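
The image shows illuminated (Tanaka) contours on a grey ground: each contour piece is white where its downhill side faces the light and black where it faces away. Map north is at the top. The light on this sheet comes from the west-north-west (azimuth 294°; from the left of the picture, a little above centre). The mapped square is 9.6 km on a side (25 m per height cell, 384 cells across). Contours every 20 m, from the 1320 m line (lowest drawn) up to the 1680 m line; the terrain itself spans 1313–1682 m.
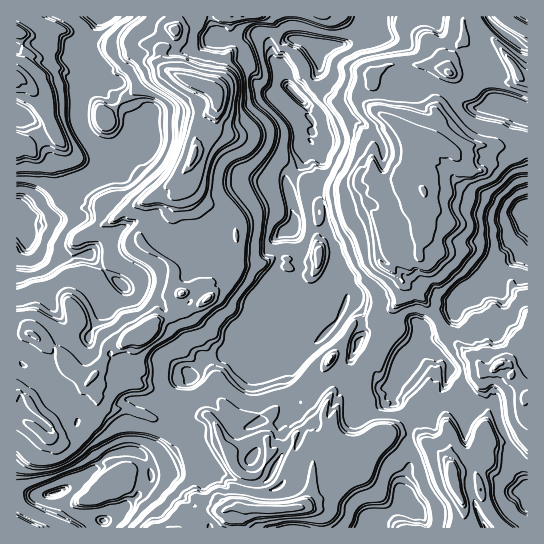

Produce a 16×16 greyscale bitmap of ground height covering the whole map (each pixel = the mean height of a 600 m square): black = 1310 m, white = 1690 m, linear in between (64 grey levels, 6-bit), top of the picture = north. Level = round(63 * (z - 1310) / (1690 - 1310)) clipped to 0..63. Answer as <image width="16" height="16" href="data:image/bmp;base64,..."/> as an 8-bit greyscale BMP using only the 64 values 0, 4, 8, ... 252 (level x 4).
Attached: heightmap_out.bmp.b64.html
<image width="16" height="16" href="data:image/bmp;base64,Qk02BQAAAAAAADYEAAAoAAAAEAAAABAAAAABAAgAAAAAAAABAAATCwAAEwsAAAABAAAAAAAAAAAAAAEBAQACAgIAAwMDAAQEBAAFBQUABgYGAAcHBwAICAgACQkJAAoKCgALCwsADAwMAA0NDQAODg4ADw8PABAQEAAREREAEhISABMTEwAUFBQAFRUVABYWFgAXFxcAGBgYABkZGQAaGhoAGxsbABwcHAAdHR0AHh4eAB8fHwAgICAAISEhACIiIgAjIyMAJCQkACUlJQAmJiYAJycnACgoKAApKSkAKioqACsrKwAsLCwALS0tAC4uLgAvLy8AMDAwADExMQAyMjIAMzMzADQ0NAA1NTUANjY2ADc3NwA4ODgAOTk5ADo6OgA7OzsAPDw8AD09PQA+Pj4APz8/AEBAQABBQUEAQkJCAENDQwBEREQARUVFAEZGRgBHR0cASEhIAElJSQBKSkoAS0tLAExMTABNTU0ATk5OAE9PTwBQUFAAUVFRAFJSUgBTU1MAVFRUAFVVVQBWVlYAV1dXAFhYWABZWVkAWlpaAFtbWwBcXFwAXV1dAF5eXgBfX18AYGBgAGFhYQBiYmIAY2NjAGRkZABlZWUAZmZmAGdnZwBoaGgAaWlpAGpqagBra2sAbGxsAG1tbQBubm4Ab29vAHBwcABxcXEAcnJyAHNzcwB0dHQAdXV1AHZ2dgB3d3cAeHh4AHl5eQB6enoAe3t7AHx8fAB9fX0Afn5+AH9/fwCAgIAAgYGBAIKCggCDg4MAhISEAIWFhQCGhoYAh4eHAIiIiACJiYkAioqKAIuLiwCMjIwAjY2NAI6OjgCPj48AkJCQAJGRkQCSkpIAk5OTAJSUlACVlZUAlpaWAJeXlwCYmJgAmZmZAJqamgCbm5sAnJycAJ2dnQCenp4An5+fAKCgoAChoaEAoqKiAKOjowCkpKQApaWlAKampgCnp6cAqKioAKmpqQCqqqoAq6urAKysrACtra0Arq6uAK+vrwCwsLAAsbGxALKysgCzs7MAtLS0ALW1tQC2trYAt7e3ALi4uAC5ubkAurq6ALu7uwC8vLwAvb29AL6+vgC/v78AwMDAAMHBwQDCwsIAw8PDAMTExADFxcUAxsbGAMfHxwDIyMgAycnJAMrKygDLy8sAzMzMAM3NzQDOzs4Az8/PANDQ0ADR0dEA0tLSANPT0wDU1NQA1dXVANbW1gDX19cA2NjYANnZ2QDa2toA29vbANzc3ADd3d0A3t7eAN/f3wDg4OAA4eHhAOLi4gDj4+MA5OTkAOXl5QDm5uYA5+fnAOjo6ADp6ekA6urqAOvr6wDs7OwA7e3tAO7u7gDv7+8A8PDwAPHx8QDy8vIA8/PzAPT09AD19fUA9vb2APf39wD4+PgA+fn5APr6+gD7+/sA/Pz8AP39/QD+/v4A////AFA4NECAoLy8sKR0XGCUnHxYOERMTHyQmKCkoHhwsKBwpKBoSFx8kJCUpKSYiKSgiLCkoIB8gISAgJCAfHyEhJiopKicfGh0YGyAfGBkcJSopKSksIxsWFRUaHBwVGyUpKCcjKSwmHBUVFBgfGhsdIRwgHx0nKygYFRUWJCkdFRgKFhsjKSkpHhUYHi8zLBsPAxIdJSoqKR8OFiYxNDAfBwwVGB8wMiYaERcrMzUwJBAhHhYVHzUqHxEOJC80My4mJCAYFhkxMyQQCx8vMzAoJSgcFxkiNjgZCRIkKyoqJCQmGRYhMDIrGQ8PHSYoKykrIRkTIisoIRoTFBUXIScoJQ="/>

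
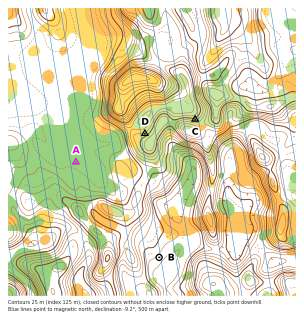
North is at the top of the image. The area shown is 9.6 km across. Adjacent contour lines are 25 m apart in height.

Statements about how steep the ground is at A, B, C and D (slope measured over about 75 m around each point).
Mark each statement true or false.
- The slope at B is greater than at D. false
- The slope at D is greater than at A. true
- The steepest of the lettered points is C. true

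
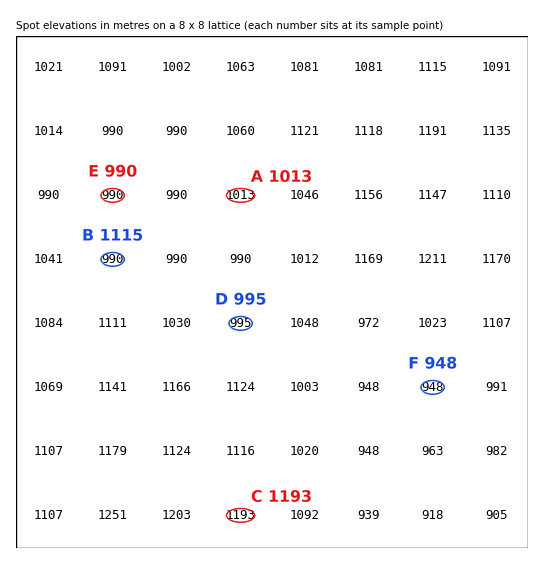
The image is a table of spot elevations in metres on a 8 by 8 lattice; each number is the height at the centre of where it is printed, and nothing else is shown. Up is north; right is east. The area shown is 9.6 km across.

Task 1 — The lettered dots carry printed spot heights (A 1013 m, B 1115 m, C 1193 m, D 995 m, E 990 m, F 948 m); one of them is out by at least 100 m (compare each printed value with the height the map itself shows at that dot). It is B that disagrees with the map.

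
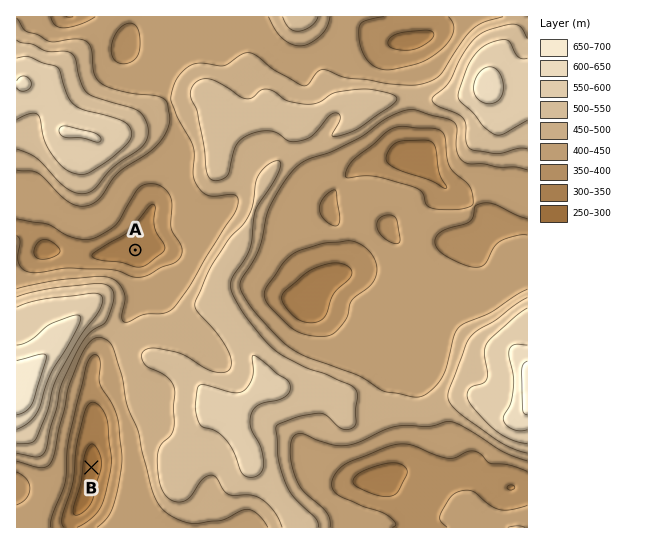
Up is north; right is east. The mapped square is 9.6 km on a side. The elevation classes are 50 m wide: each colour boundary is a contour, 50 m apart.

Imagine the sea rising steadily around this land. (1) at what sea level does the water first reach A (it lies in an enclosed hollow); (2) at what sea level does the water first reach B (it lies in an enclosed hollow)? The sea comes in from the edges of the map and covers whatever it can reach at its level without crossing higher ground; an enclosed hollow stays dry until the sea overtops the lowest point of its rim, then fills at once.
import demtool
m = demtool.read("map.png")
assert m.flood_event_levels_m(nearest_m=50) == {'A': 400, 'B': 350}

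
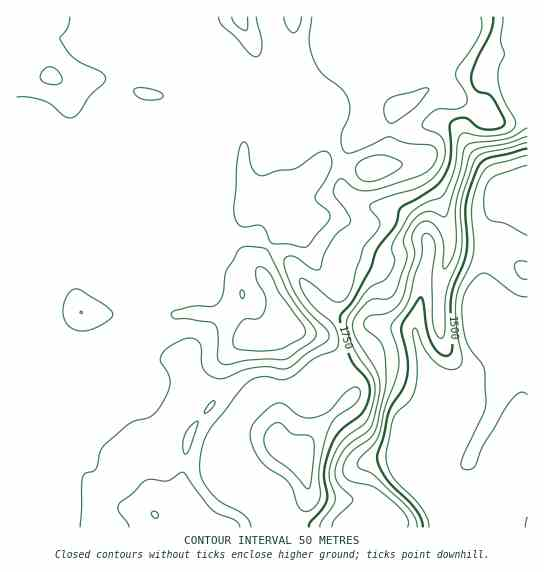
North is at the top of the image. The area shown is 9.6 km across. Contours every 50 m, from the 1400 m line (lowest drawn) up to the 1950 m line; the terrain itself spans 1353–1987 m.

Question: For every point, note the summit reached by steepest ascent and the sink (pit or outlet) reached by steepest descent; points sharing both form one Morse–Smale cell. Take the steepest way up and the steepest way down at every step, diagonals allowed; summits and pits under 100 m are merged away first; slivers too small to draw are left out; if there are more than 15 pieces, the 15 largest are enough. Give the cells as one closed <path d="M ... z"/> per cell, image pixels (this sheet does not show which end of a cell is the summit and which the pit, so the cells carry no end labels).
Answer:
<path d="M527 16l-153 0-2 18 8 11 5 2 0 3-9 13-11 27 0 37-6 8-8 0-49-19-41 0-14-5-8 0-17 6-147 146-12 5-10 9-6 14-3 19 1 13 4 10 16 16 31 13-80 1 1 165 376 0-14-8-14-4-10 1-16 10-45-3-13-19-37-38-11-25 0-19 4-8 24-22 5-2 36 1 25-11 11-10 35-22 18-9 18-5 7 0 4 16 11 24 0 7-4 23-19 22-1 15 17 29 6 6 14 5-9 13 5 22 0 10 88 0z"/><path d="M190 16l-174 1 1 346 79-1-31-13-14-14-6-12-1-13 3-19 6-14 10-9 12-5 98-100 22-50 0-22-4-8z"/><path d="M415 335l-17 2-25 12-35 22-11 10-25 11-36-1-11 6-20 22-2 23 11 25 37 38 13 19 45 3 16-10 10-1 14 4 15 8 46-1 0-10-5-22 9-13-14-5-6-6-17-29 1-15 19-22 4-23 0-7-7-13z"/><path d="M373 16l-182 0 0 67 4 8 0 22-22 50 45-43 21-9 8 0 14 5 41 0 49 19 8 0 6-8 0-37 11-27 9-13 0-3-5-2-8-11z"/>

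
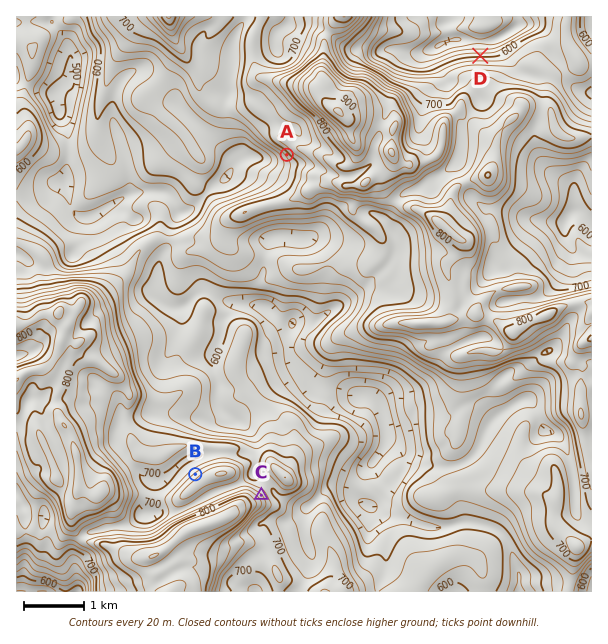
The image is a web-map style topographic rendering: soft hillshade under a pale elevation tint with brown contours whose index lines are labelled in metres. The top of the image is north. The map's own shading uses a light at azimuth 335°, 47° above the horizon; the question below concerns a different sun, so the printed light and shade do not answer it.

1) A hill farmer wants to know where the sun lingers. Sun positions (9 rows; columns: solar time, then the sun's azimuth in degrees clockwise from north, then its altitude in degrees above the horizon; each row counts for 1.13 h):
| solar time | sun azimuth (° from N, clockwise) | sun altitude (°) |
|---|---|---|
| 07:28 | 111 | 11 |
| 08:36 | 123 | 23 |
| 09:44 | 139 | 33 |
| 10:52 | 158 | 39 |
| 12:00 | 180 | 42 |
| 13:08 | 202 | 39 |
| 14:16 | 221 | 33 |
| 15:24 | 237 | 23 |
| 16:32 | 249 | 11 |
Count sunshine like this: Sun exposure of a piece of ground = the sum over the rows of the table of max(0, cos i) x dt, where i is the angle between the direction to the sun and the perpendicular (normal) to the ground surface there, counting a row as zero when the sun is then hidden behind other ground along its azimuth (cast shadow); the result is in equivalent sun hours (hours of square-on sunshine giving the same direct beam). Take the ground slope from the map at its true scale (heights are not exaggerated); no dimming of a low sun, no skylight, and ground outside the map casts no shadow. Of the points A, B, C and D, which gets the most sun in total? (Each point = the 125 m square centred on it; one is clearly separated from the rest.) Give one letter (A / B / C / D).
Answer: A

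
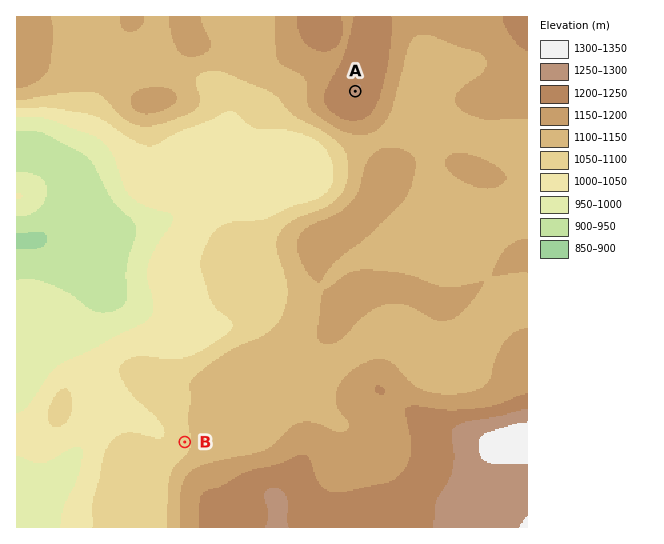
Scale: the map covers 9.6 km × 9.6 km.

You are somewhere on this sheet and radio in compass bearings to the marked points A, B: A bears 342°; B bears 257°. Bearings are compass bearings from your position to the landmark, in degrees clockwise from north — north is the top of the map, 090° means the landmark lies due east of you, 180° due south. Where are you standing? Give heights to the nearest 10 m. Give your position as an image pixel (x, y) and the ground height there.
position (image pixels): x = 449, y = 381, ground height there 1140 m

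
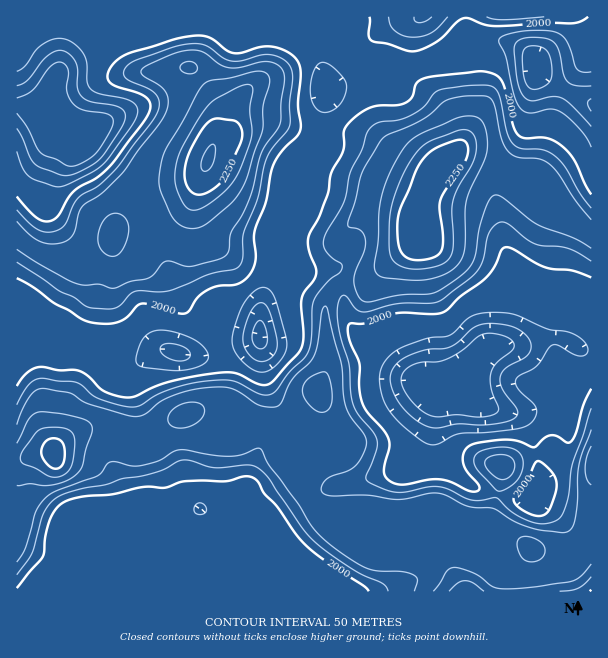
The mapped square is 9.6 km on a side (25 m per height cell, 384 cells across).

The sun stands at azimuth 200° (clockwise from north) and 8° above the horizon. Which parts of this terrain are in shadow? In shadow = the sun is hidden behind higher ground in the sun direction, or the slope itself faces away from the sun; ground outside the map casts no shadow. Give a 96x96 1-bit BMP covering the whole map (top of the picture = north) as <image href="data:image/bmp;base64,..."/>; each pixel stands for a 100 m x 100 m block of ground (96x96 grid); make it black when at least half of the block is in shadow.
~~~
<image width="96" height="96" href="data:image/bmp;base64,Qk2+BAAAAAAAAD4AAAAoAAAAYAAAAGAAAAABAAEAAAAAAIAEAAATCwAAEwsAAAIAAAAAAAAA////AAAAAAAAAAAAAAAAAAAAAAAAAAAAAAAAAAAAAAAAAAAAAAAAAAAAAAAAAAAAAAAAAAAAAAAAAAAAAAAAAAAAAAAAAAAAAAAAAAAAAAAAAAAAAAAAAAAAAAAAAAAAAAAAAAAAAAAAAAAAAAAAAAAAAeAAAAAAAAAAAAAAD/AAAAAAAAAAAAAAH/AAAAAAAAAAAAAAf/AAAAAAAAAAAAAA//AAAAAAAAAAAAA///AAAAAAAAAAB4D///AAAAAAAAAB/////+AAAAAAAAAD/////+AAAAAAAAAB////P+AAAAAAAAAAf//+D8AAAAAAAAAAP//4A4AAAAAAAAAAH//wAAAAAAAAAAAAD//wMAAAAAAAAAAAB//j+AAAAAAAAAAAA//v/AAAAAAAAAAAAP///AAHgAAAAAAAPH///HAPwAAAAAAAfj///HAP4AAAAAAA/v///iAP4HgAAAAB/////gAP//wAAAAB/////gAH//wAAMAD/////gAD///wA+AD/////gAH///+D+AD/////AAf//////AD////8AA///////AB///+AAA///////AB//j8AAA///////8D/+AYAAAf//////+D/4AAeAAf//////+HwAAAfAAP//////+HwAAAfAAH/5////mHwAAAOAAD/gP///gHwAAAAAAAfgAP//APwAAAAAAACAAA//APgAAAAAAAAAAAD+APgAAAAAAAAAAAB+APAAAAAAAAAAAAA+AHAAAAAAAAAAAAAcAGAAAAAAAAAAAAAAAAAAAAAAAAAAAAAAAAAAAAAAAAAAAAAAAAAAAAAAAAAAAAAAAAAAAAAAAAAAAAAAAAAAAAAAAAAAAAAAAAAAAAAAAAAAAAAAAAAAAAAAAAAAAAAAAAAAAAAAAAAAAAAAAAAAAAAAAAAAAAAAAAAAAAAAAfAAAAAAAAAAAAAAB/AAAAAAAAAAAAAAD/AAAAAAAAAAAAAAD/AAAAAAAAAAAAAAH/AAAAAAAAAAAAAAP/AAAAAAAAAAAAAAf/AAAAAAAAAAAAAA//PAAAAAAAAAAAAA//fgAAAAAAAAAAAB9//gAAAAAAAAAAAB9//wAAAAAAAAAAAD8//4AAAAAAAAAAAH9//8AAAAAAAAAAAP9//8AAAAAAAAAAP////8AAAAAAAAAAf////8AAAAAAAA8Af/////AAAAAAAB/4//////gAAAAAAB/4//////wAAAAAA//8//////wAYgAAB//8////w+YA8wAAD//8///7gMAAYwYAD//9///xAAAAAAYAD//9//9wAAAAAAIgD/////8AAAAAAAAAB/////8AAAAAOAAAAPv///8AAAAAPgAAAAf///wAAAAAP4AAAAf///AAAAAAf/4AAAP//+AAAAQA//4AAAH//8AAAD/D//8AAAB//8AAAD////8AAAA//4AAAD////8AAAA//wAAAB////8AAAAf/gAAAA////8AAAAP+AAAAA////8AAAADwAAAAAf///8AAAAAAAAAAAH///8AAAAAAAA="/>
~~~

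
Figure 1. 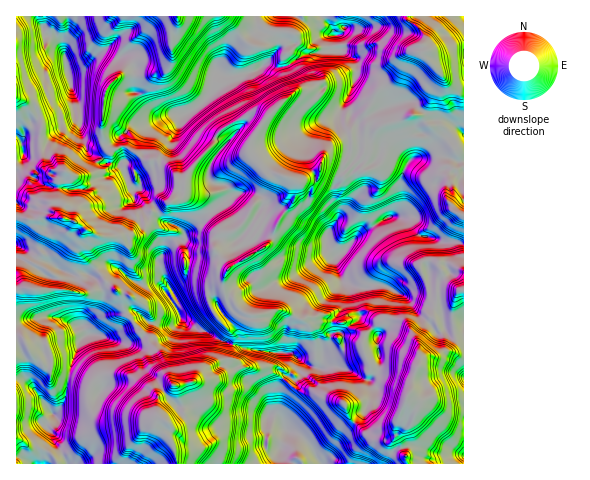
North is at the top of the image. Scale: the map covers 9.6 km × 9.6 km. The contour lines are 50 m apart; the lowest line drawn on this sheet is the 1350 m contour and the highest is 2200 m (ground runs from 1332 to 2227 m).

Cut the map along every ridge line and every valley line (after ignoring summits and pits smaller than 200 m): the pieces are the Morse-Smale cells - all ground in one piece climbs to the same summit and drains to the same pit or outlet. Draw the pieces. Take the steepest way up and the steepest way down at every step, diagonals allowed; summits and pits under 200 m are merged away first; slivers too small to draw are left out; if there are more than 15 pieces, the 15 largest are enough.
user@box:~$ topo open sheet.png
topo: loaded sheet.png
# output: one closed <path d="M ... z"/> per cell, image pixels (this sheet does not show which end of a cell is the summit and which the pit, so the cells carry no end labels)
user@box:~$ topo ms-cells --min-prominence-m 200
<path d="M399 217l-13 1-26 16-26 24 8 21 8 7 4 9 2 10 4 10-2 4-10 8 16 8-2 12 9 20-5 17-6 12-6 6-9 4 5 12 15 16 9 4 10 3 8-1 3-3 3-18 12-27 2-10 8-21 5-4 13-1 10-5 6-7 1-12-3-24 5-15 7-3 0-46-11-3-8 1-26-7-13-16z"/><path d="M73 91l-3 15-29 10-10 8-9 16 1 15-7 5 1 130 5-2 19 2 16-1 28 5 18-6 5-4-24-31 0-22 3-1 15 6 32-1 9-5 8-17 6-3-16-20-7 0-5-5-9-20-14-2-5-6-14-6-7-19-2-30z"/><path d="M341 50l-37 4-21 13-18-3-9 7-17 5-12 1-7-3-8 18-15 15-15 9-12 29-12 17 9 3 16 18 5-10 23-26 6-13 6-6 28-15 6 0 9 6-14 20-3 13 18 23 10-1 21 8 4-2 10-8 7-3 6-16 8-9 18-5 0-9 6-7-5-5-6-15 11-28 0-13z"/><path d="M441 74l-9 16-2 9-12 15-40 13-10-1-3 14 0 12-3 3 3 9-4 6-8 2 7 20-13 18-10 10-11 16 2 10 7 9 7-2 18-19 30-17 16 2 13 16 26 7 19 1 0-154-13-4z"/><path d="M132 322l-23 15-21-3-8 7-9 24-6 34-6 11-5 4-28-34-10-1 1 85 160-1-3-17-14-20 0-9-58 0-9-5-5-10 3-17 5-6 8-4 25 0 15 12 7 2 7 10 14-14-10-28-9-10-4-8-9-7z"/><path d="M237 345l-5 2-3 12-12 2-8 5-9 7-6 8-17 4 6 19 0 10-10 9-5 0-6-5-2 3 1 7 13 18 3 17 143 1-8-16-8-9-9-7-9-2-4-10-12-6 6-2 2-7-1-15 5-11 4-4 8 5 7-4 0-15-9-8-34-2z"/><path d="M257 113l-6 0-28 15-6 6-6 13-23 26-5 10-16-18-9-3-18 14 1 7-3 5 8 6 11 16 22-12 4-5 19 3 25-5 17 20 5 2-13 17-14 2-4 4 0 6-4 7 14 17-5 17-14 10 0 9 9 17 4 0 15-13-5-9 19-13 8-7 1-7-8-15 18-13 7-19 18-26 0-16-18-7-10 1-18-23 3-13 14-20z"/><path d="M327 168l-7 0-18 12-7 1 0 16-18 26-7 19-18 13 6 9 2 10-4 7-24 16 3 8 8 7 6 3 14 0 20-5 18 9 13-1 6 4 12 0 8-11 4-26-10-23 3-6-9-10-2-10 11-16 10-10 12-16 1-6-9-19-9 6z"/><path d="M264 16l-86 0-1 8-6 9 1 24-3 9-4 4-12 4-30 0-15 13-4 14-2 35 2 7 5 9 13-6-2-10 11-10 15-2 26-10 13 0 12-7 19-19 4-14-2-5 3-6 17-18 21-16-1-7z"/><path d="M350 328l-10 5 4 6 0 9-4 4-14 6-7 9-10-1-8-6 0 16-7 4-8-5-4 4-5 11 1 15-2 7-6 2 12 6 4 10 15 6 11 12 9 16 85 0 0-8-4-4-6-21-1 6-3 3-8 1-10-3-9-4-18-21-2-8 9-3 6-6 11-28-9-21 2-12z"/><path d="M176 16l-109 1 1 14-4 9 0 14 7 33 7 15 2 30 7 19 14 6 5 6 14 2 4-4 0-3-2-11-9 2-3 3-6-9-2-28 4-24 2-4 15-13 30 0 12-4 4-4 3-9-1-24 6-9z"/><path d="M463 290l-6 3-5 15 3 24-1 12-6 7-10 5-13 1-5 4-8 21-2 10-11 24-4 15 12 33 57-1z"/><path d="M227 191l-25 5-19-3-4 5-12 5-9 7-1 3 8 9 14 5 5 5-2 9 7 10 1 13-4 10-16 12 5 11-3 4 10 18 40 23 10 2 2-2-1-8-15-15-9-17 0-9 14-10 5-14-14-20 4-7 0-6 4-4 14-2 13-17-5-2z"/><path d="M157 211l-6 2-8 17-9 5-32 1-17-6-3 5 2 18 21 27 17 15 4 19 10-3 14 12 25 2 7-6-5-12-8-10 3-5-10-19-4-11 10-17 6-5 7 0 3-3 0-5-5-5-14-5z"/><path d="M463 16l-56 1 0 3 7 4 10 11 2 6-4 5 1 6-14 0-6 8-1 8-6 10-20 14-10 19 4 8 8 6-2 2 42-13 12-15 2-9 9-16 10 11 13 3z"/>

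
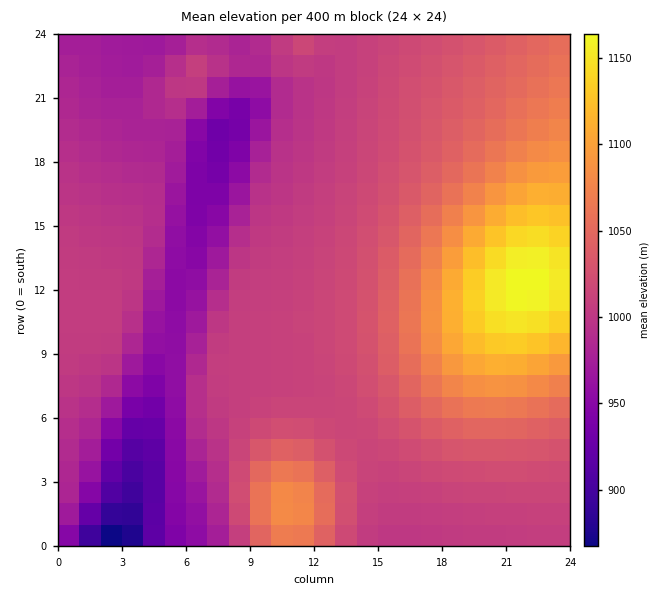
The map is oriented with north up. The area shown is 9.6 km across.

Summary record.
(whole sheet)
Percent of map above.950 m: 92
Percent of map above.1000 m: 67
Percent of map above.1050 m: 20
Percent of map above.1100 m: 8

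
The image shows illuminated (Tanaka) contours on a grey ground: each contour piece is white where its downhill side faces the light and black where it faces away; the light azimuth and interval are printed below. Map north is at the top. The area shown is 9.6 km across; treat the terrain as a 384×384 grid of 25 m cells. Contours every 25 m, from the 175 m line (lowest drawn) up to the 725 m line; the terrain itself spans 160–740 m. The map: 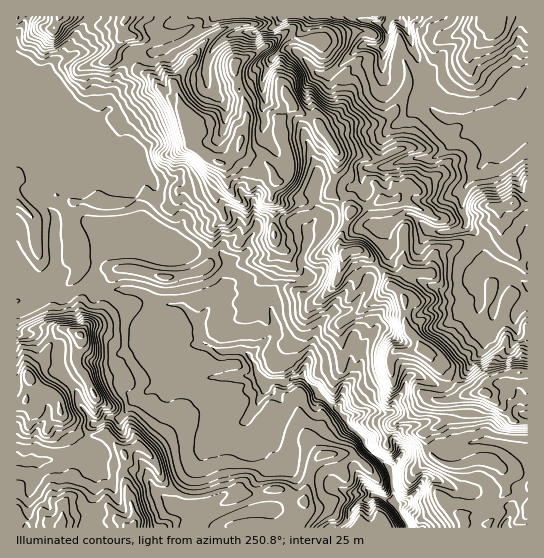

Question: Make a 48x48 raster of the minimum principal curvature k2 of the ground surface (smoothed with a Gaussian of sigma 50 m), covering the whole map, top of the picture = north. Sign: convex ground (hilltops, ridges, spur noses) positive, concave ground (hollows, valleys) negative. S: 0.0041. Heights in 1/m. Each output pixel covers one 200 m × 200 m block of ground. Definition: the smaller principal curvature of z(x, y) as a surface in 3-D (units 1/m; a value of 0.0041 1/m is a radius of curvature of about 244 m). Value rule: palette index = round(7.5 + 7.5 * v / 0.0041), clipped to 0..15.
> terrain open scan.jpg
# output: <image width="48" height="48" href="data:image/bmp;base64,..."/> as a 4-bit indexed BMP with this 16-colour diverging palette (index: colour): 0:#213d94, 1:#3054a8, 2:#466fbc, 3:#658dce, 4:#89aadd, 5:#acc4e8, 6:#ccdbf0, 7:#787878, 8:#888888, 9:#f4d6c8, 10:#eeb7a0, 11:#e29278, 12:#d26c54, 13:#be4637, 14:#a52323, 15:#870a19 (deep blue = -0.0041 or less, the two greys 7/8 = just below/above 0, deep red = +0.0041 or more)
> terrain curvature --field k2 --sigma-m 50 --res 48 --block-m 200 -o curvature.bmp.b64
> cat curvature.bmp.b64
<image width="48" height="48" href="data:image/bmp;base64,Qk32BAAAAAAAAHYAAAAoAAAAMAAAADAAAAABAAQAAAAAAIAEAAATCwAAEwsAABAAAAAAAAAAlD0hAKhUMAC8b0YAzo1lAN2qiQDoxKwA8NvMAHh4eACIiIgAyNb0AKC37gB4kuIAVGzSADdGvgAjI6UAGQqHAHWHh1d3eWV3d3d3d3iHUwSGmAhVZ3eEV3WFdnd2R2Zmd3Zmd3doeGB2kSZneHd3R2Vnh2aDh1Znd3eHZmeIZ4QCABZ4d3d2VnZnd2Z0h0Vnd3eIZ4dnZkUwUIBpVWd3dodnZmdmdThmZmeIVWVXZogYcJYBRnd3dnd3eHdnVkhWd3dmZmZnZnVpEJdXh3Z4d1ZmZnd2hHhXd3d3d3d3iHdwACWHd3iHd3Zmd3Znd4Znd3d3d3d2d4kBtQRmZmZmZ2V3Z2eFSGV3d3d3d3eHdlQEUnd2ZmZUM1dWdkJydlZ3h3d3eHd3d1B3eENXd3ZWh1hnlyYSVmd4h3d2eHd3hxM2M1dUVndXZHdmgzhnRnd4h3d4SHd1YCh0Y3iIdmV3Z2d4cmlkVnd3d3d3ZWeWByd1ZCiHZ3iGd0dmRGdFh3d3d3d4YyJgWESFaQdDRWhmVllVV4ZXh3d3d3ZmNoYlh4VViDNXdSiHiFZnaFRXd3d3eHeHOIhyd4ZVhlZ4hyR0dmd3V3dWd3d3d1MzWHd0d3ZViWiIdnNVN3VmV4ZHd3d3dGh3dXd2Z3VkVDd3Z2ZXRVZneIVnd3d4dYd4d1d3SHVlQ4czZ3dmVkV2dIZnd3d4ZoiIeFd3RYZmR3WGVnd2V2VVVlVnd3d2Z3d3h2eIc0R2NnZFZnd3dYdmVmZ3d2Znd3d3d2d3dUdWZoh3Z3d3hnd3dVZVVWZmZnd3d1ZmZ1ZUmHZEZneHhnZneGaHd3iHd2Z2ZnVERnVkZlV4ZneHVnd2d4WIh3ZWeIZ3eHhlRHZlVGZ4ZndlZ2eFeHZmZmd3ZmVUZnhGdJd3RnRnZ3d3hmh1eId3d3d3ZWWFZ3dkZ3eUVnRod3d4dmd1d3d3d3dmZ4VGN5Z1ZGNFdoZCJGV3d2d1d3d3d3ZmZnhWNVVmdVVWZIQ3dDiIdmhmd2Z3ZmeGZ2cmJEVWVmpmdiSHhEVnZoVXeHiHd3d3d4NnGoZnV1dXiHVEU2mHlWaIh2d3d3aHdmZkNWVFWWZWd3iHVUZmhId3d3d3d2ZWZWdmZ4hlRmZZWJh3dkZmdod3d3d3d1VURnd3d3d1RmYzNXhnh2ZmV3d3d3d3d0h1WId3eGd0VoZnYxI0d2d3Znd3d3d3dkVYh2Z3ZldjZ4d2aIeGVnd3d3d3d3d3dmVndlV4VXdTh2ZmR4d2d3d3eHd3d3d4d3ZoiHOHVYdFh3dnZGd3d3d3d3d3d3Z3d3Z4h4NnZIZWh2d3Z1d3d3d3d3d3dndmd2Z4dmN3U1d1dXZ2aHZ3d3d3d3d3Zndmd2d3ZVVnYohVZHdmZ3d3d3d3d3d3VnZ1VHd3ZVZ3UohTVWd3Z3d3d4d3d3d1aXZld3V2ZFd1YZmDI3d3V3dnd4d3d2ZlZ3eWV1ZWg1iWMGdBdid3OIZmaHd2Z2ZkRDRmVWVldSeXZAMWiGJ3GHN2V4d3V1ZnNnZXZmdlVzJmWmRniYYjB1SIZGeIZjeKY3d3Zmd3VHUhAUdWiYZpFxd4dneIZlVWhkZnhXd2ZjM0VRMyIiAAEzVWZniIdg=="/>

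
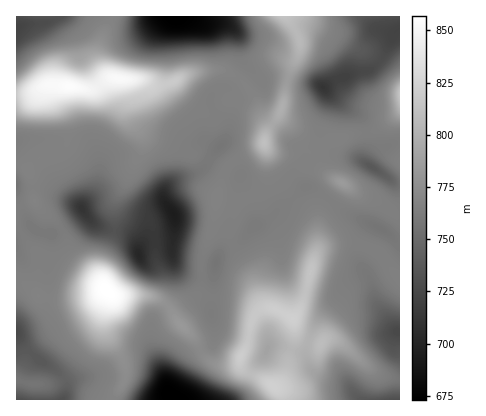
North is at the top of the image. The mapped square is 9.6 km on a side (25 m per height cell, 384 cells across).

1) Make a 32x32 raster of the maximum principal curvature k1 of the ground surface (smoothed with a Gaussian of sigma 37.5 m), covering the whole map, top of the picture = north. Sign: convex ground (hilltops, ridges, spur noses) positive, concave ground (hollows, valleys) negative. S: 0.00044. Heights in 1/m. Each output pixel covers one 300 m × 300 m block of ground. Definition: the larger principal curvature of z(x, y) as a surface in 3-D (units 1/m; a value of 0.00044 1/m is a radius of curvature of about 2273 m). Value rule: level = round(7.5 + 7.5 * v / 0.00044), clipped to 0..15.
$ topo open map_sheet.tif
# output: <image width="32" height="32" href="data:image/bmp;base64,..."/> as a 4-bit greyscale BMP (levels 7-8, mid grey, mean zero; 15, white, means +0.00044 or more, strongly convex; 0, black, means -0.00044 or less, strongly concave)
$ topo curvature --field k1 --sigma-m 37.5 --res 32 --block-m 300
<image width="32" height="32" href="data:image/bmp;base64,Qk12AgAAAAAAAHYAAAAoAAAAIAAAACAAAAABAAQAAAAAAAACAAATCwAAEwsAABAAAAAAAAAAAAAAABEREQAiIiIAMzMzAERERABVVVUAZmZmAHd3dwCIiIgAmZmZAKqqqgC7u7sAzMzMAN3d3QDu7u4A////AIq5e4jfd3d3hoq/qaiXiZfdy4mIr9hneM7e+5moh4q8h4iIh5zYSN/t/Jmpi3icu5h4mIeqy7/cqvpnqZ1p65eZqoiqt5vJmnjed5mdvqh4aaiIq5eIicmGn3ecm8qXZmqXiLuqd5yXd5+XvJqYmYebiJq722a6iHedvLyneJiIqYiryb//2YiIi6qb53iYiYiIm8v/7Ku5iIuYevh4iJmIeIvv11iXyoiah2n6eIiIiIiL/bdchtt4iJh4/Ih4iIiIiqq3e4jbiIiIeM2YiIiYiLyJuYqYvYiIiIirmImIh4rXaaiKh36Ih3h4moiHeYidhpuoioVumIiIiIiIiJiZnGSauYh3rJiIiIiIiJiJmYu5mKyma8qIiIiIeJ25ubiIqpmZ2nipiHiIiIrsq4eYiIiIiJvLqImIqoiIioaciIiIiHiYmZiIie6YiIqKuIiIiIeImIiIh4r6Z4iJqYd4iId3ioh3iIiI7YmImZmIuqqGd6mId4iIiZ64m7mYnN3LmKqaqYiIiIiL+MmImXnrm97rmIu6h3iIePnFiaus38z/y9/+/7h3iHf7ZZeYq3vcpr///q3+uYiHvqmHh4iZvJe8h3mqrMu6mp+ruJmIiZmIqYqHmrvNvZh/uKqph4iKqIq6ZmeHakymrqiLl4d4eIuJy1Z3d3ZumtmZmpd3"/>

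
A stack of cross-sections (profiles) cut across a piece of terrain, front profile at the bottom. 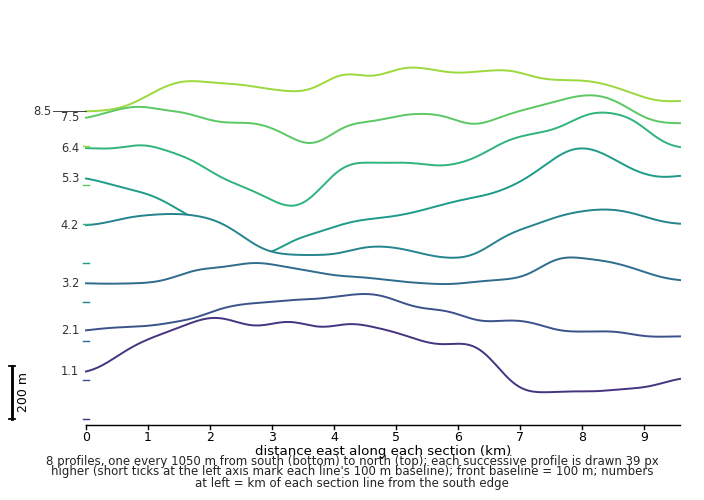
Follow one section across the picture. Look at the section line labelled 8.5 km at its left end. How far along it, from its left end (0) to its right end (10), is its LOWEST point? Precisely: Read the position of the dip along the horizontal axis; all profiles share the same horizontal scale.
0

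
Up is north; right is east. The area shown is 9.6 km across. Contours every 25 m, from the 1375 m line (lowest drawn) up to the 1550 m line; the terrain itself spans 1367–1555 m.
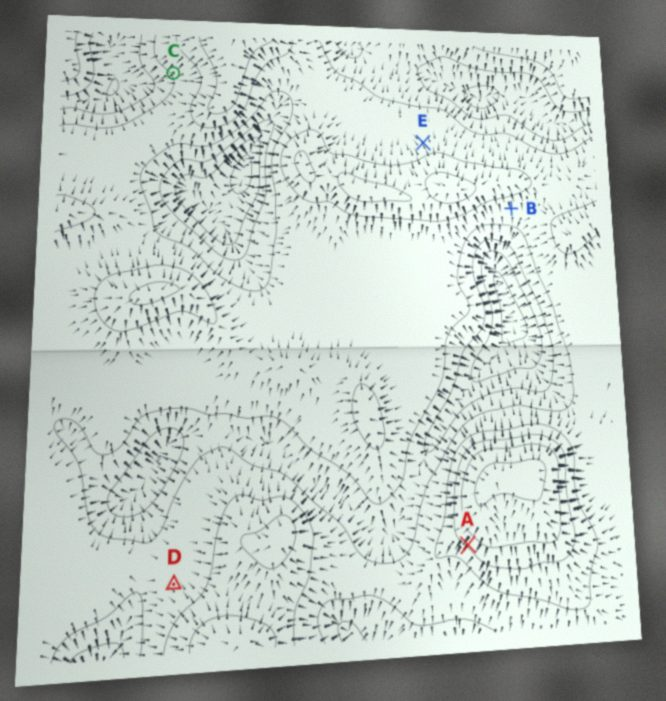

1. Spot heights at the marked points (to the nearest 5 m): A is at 1505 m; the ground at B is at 1460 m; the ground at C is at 1455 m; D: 1460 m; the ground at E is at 1465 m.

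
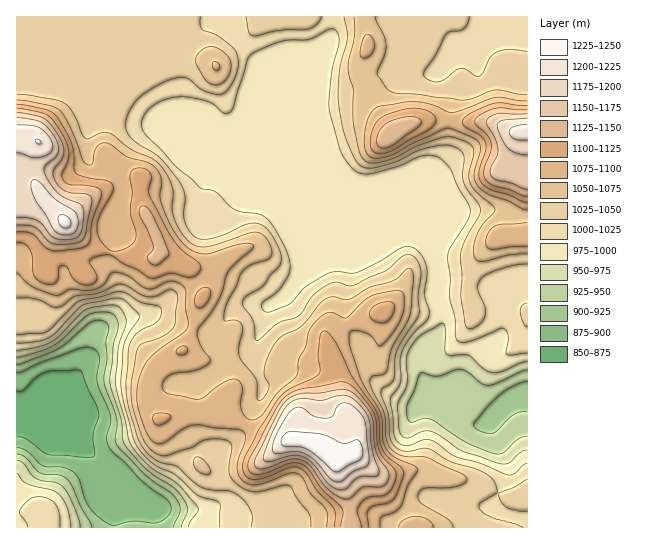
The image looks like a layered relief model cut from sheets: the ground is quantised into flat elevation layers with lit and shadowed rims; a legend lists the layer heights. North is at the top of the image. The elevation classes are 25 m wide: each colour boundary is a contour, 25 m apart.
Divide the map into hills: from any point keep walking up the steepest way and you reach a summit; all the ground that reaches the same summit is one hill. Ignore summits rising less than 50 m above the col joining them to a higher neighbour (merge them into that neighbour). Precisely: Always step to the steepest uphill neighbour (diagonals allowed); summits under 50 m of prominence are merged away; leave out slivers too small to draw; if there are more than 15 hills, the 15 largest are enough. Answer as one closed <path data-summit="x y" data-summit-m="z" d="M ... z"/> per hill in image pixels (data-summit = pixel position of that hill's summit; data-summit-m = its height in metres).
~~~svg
<path data-summit="322 449" data-summit-m="1244" d="M414 236l-12 0-13 5-18 0-56 23-12 9-11 16-10 10-12 6-24-1-9 4-23 25-8 0-21-8-20-4-12-6-11 0-28 6-16 8-6 6-4 23-12 20-10 6-35 35 1-14-16-3 0 27 33 2 36 16 20 23-1 9 11 24 0 25 412 0 1-245-11 1-13 9-3 42-6 8-17 9-9 9-8 17-1 13-8 12-19-4-9-17-5-23 5-10 15-15 4-17-7-22 1-24-2-16-12-14z"/><path data-summit="65 222" data-summit-m="1232" d="M17 52l-1 349 15 3 2 13 33-33 10-6 12-20 4-23 6-6 16-8 28-6 11 0 12 6 20 4 21 8 8 0 23-25 9-4 24 1 12-6 10-10 11-16 12-9 56-23 18 0 13-5 9-1-24-19-225-93-24-6-29-14 7-17 6-7 36-20-33 2-47 20-17 3-12-4-16-9z"/><path data-summit="527 131" data-summit-m="1209" d="M527 16l-193 0-2 18-12 25-1 28 35 1 12-8 19-8 16-1 9 4 16 0 11-3 4-4 11 19 1 11-5 27 0 24-3 6-14 18 6 18 0 55-2 5 2 20-1 24 5 15 2 13-4 11-15 15-5 10 1 11 9 25 4 4 16 5 3-1 8-12 1-13 8-17 9-9 17-9 6-8 3-42 13-9 11-2z"/><path data-summit="390 135" data-summit-m="1148" d="M441 68l-4 4-11 3-16 0-9-4-16 1-19 8-12 8-35-1-4 19 1 12 9 24 2 11 8 16 14 12 13 7 47 47 14 6 11 14 3-9 0-55-6-18 14-18 3-6 0-24 5-27-1-11z"/><path data-summit="45 511" data-summit-m="1015" d="M26 428l-10 2 0 97 98 1 1-25-11-24 1-9-8-11-16-15-32-13z"/>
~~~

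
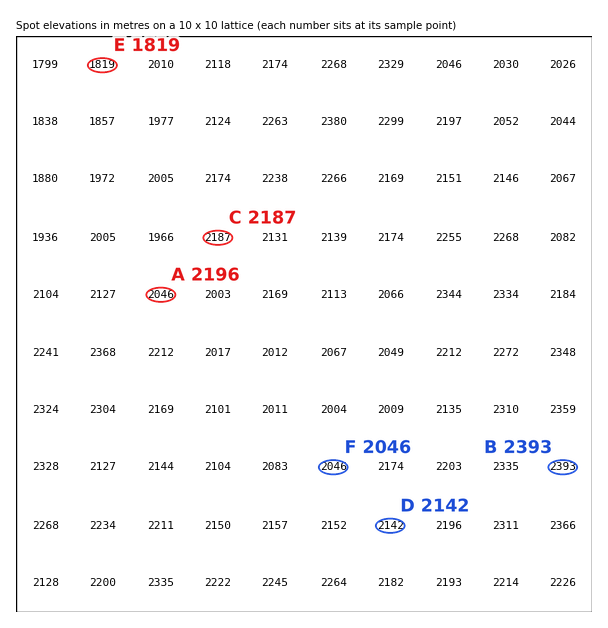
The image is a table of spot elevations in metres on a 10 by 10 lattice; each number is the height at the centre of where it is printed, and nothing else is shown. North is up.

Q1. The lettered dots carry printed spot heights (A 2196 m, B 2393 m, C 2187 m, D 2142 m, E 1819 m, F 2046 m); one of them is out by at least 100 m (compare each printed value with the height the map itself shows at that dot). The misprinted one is A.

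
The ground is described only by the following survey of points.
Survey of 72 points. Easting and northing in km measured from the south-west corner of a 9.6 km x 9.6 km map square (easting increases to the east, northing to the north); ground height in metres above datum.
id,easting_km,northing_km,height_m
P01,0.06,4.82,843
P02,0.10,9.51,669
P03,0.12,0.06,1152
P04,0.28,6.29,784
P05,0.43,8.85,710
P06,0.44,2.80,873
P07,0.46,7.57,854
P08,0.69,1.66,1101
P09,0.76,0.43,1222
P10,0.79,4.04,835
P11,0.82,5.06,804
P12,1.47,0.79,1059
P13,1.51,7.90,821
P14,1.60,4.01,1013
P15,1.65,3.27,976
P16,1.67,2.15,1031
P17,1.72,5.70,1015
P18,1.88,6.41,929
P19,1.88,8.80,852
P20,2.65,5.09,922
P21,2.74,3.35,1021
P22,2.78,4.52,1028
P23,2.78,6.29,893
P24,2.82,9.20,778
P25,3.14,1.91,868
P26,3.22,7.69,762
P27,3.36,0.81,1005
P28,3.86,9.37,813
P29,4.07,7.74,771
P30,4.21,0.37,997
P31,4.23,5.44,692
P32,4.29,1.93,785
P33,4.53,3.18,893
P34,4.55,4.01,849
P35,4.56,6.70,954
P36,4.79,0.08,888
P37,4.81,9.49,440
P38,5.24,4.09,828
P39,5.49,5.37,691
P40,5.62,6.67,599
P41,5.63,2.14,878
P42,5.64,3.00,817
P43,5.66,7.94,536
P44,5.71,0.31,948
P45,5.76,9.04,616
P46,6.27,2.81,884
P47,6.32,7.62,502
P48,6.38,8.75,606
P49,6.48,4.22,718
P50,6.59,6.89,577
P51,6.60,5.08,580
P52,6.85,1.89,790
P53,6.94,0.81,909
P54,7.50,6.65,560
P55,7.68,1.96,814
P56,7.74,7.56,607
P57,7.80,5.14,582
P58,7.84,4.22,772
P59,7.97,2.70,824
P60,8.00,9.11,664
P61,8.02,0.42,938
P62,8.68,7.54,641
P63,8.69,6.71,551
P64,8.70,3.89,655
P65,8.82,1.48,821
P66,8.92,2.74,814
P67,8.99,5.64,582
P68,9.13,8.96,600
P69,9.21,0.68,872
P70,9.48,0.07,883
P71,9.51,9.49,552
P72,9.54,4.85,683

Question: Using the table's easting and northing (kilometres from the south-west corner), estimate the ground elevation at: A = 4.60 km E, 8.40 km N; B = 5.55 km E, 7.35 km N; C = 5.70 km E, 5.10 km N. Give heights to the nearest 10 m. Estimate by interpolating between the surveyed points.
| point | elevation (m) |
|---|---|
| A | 610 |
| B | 580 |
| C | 650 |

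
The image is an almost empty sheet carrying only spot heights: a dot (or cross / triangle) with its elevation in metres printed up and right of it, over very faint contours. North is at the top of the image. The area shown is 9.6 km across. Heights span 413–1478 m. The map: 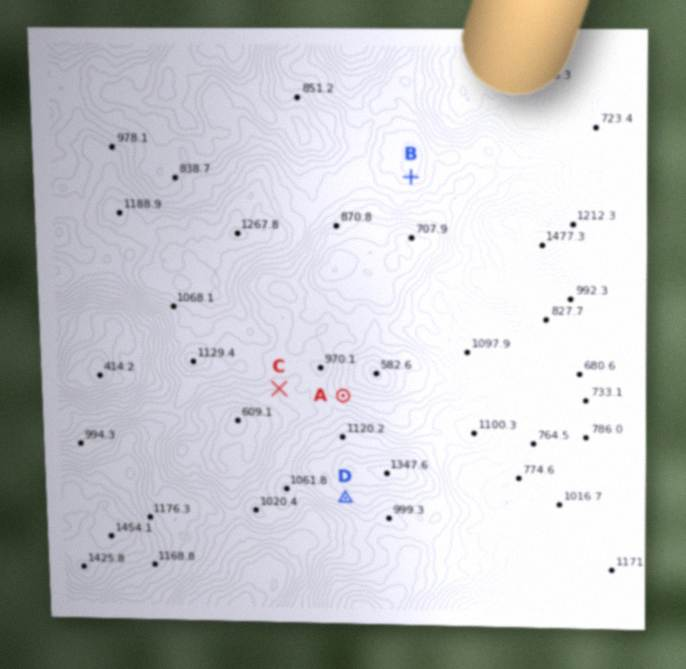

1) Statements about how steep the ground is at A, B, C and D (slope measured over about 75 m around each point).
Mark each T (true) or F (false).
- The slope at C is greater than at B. F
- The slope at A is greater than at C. T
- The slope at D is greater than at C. T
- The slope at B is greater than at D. F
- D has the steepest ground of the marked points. F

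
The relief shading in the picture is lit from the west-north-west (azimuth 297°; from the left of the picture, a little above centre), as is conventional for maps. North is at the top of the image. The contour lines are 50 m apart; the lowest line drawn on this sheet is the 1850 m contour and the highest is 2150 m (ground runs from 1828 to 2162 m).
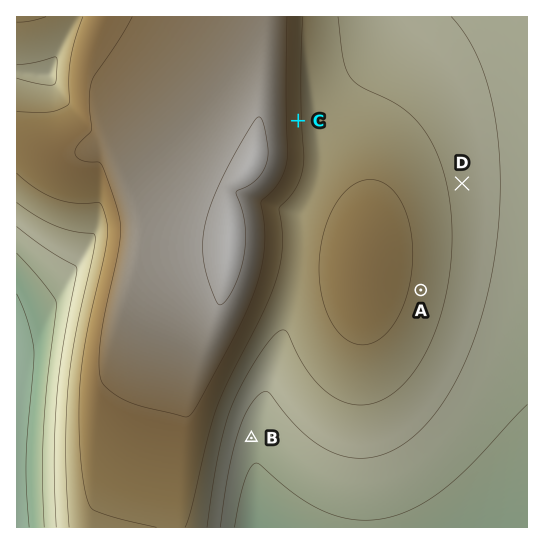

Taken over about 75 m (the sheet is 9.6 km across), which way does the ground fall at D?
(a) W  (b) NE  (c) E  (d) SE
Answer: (c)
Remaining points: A E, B SE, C E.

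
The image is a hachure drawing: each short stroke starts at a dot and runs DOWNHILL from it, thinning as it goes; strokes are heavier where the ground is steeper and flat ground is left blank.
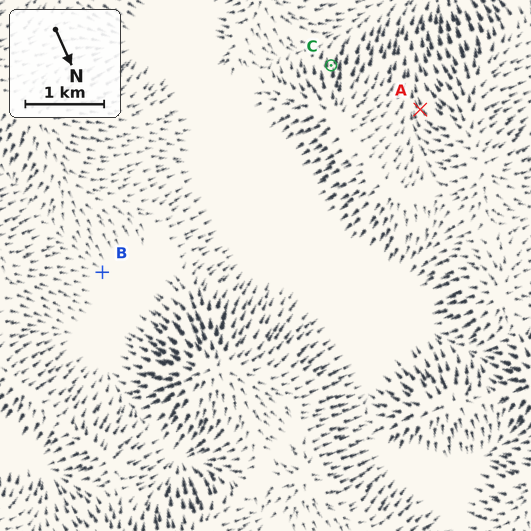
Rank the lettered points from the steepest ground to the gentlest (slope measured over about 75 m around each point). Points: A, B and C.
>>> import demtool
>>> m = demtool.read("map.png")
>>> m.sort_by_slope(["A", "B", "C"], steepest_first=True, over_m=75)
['C', 'A', 'B']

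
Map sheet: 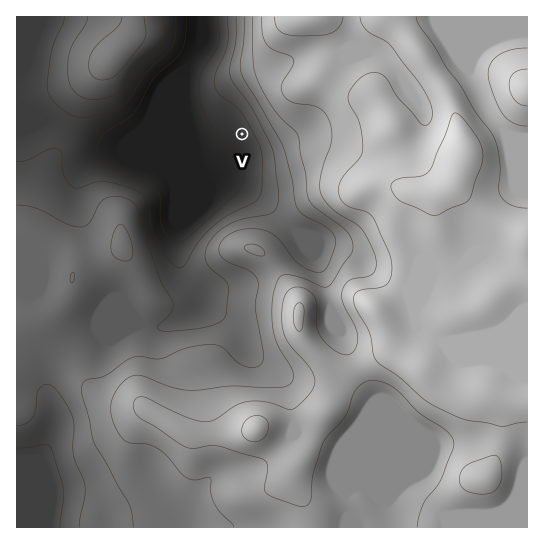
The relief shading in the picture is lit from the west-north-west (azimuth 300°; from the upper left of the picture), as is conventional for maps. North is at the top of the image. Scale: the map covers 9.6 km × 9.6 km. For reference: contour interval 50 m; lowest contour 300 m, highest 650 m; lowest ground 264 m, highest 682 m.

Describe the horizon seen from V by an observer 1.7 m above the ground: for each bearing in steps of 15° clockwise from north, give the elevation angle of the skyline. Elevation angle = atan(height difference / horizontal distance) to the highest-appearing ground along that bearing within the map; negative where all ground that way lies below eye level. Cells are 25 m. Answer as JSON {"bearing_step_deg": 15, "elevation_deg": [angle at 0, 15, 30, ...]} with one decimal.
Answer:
{"bearing_step_deg": 15, "elevation_deg": [6.6, 9.5, 11.7, 13.0, 13.2, 12.6, 11.1, 9.2, 7.7, 5.7, 3.4, 4.4, 4.8, 2.6, 1.7, 2.5, 2.2, 0.8, 0.3, 1.8, 3.1, 2.9, 1.8, 3.6]}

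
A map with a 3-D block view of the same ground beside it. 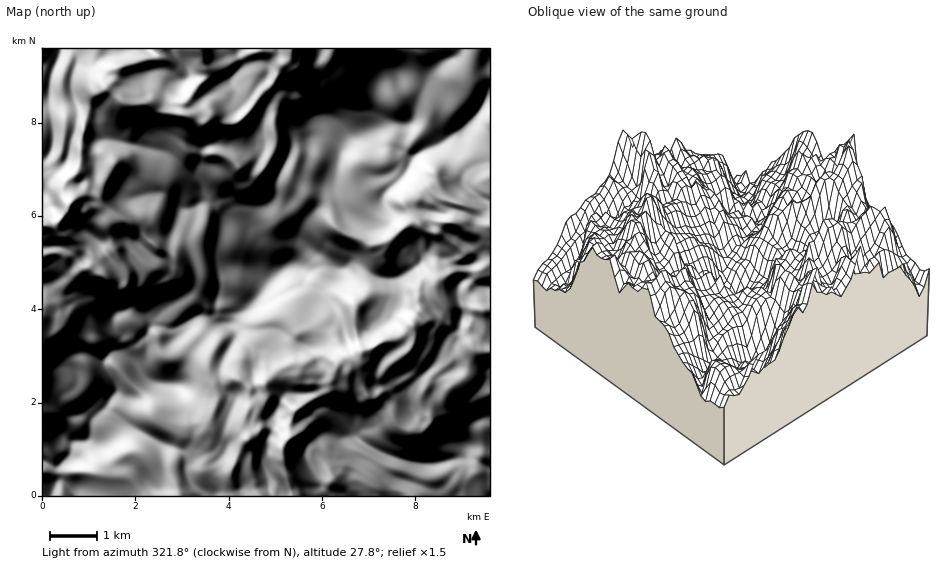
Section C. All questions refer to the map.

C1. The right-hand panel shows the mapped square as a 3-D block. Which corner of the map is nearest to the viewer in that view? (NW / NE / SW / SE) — NE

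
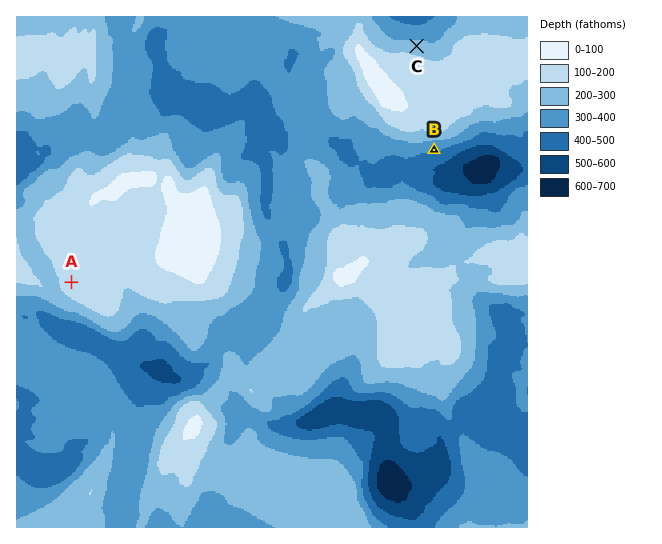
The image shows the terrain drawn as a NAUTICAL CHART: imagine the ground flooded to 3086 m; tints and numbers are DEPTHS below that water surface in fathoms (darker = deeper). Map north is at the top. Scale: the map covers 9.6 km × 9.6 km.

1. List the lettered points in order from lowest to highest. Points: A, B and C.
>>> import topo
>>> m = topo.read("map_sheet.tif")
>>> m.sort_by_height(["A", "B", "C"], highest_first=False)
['B', 'C', 'A']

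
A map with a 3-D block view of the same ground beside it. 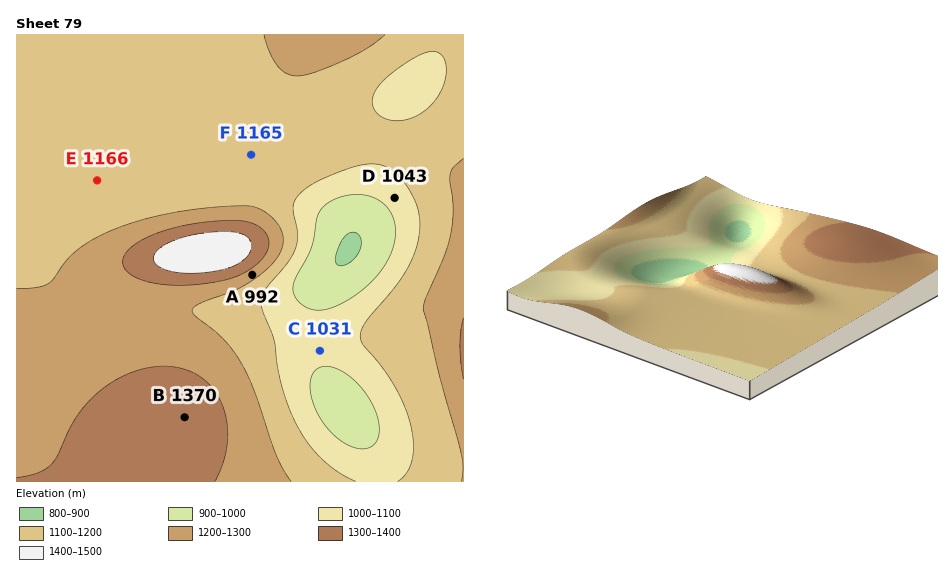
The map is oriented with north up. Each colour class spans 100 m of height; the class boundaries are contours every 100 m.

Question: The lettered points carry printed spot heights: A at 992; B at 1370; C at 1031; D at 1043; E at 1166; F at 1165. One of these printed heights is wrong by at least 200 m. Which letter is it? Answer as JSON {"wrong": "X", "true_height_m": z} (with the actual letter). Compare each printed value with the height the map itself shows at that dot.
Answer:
{"wrong": "A", "true_height_m": 1242}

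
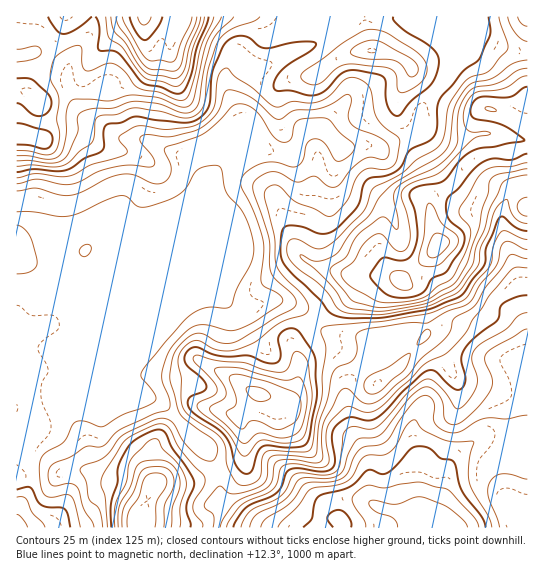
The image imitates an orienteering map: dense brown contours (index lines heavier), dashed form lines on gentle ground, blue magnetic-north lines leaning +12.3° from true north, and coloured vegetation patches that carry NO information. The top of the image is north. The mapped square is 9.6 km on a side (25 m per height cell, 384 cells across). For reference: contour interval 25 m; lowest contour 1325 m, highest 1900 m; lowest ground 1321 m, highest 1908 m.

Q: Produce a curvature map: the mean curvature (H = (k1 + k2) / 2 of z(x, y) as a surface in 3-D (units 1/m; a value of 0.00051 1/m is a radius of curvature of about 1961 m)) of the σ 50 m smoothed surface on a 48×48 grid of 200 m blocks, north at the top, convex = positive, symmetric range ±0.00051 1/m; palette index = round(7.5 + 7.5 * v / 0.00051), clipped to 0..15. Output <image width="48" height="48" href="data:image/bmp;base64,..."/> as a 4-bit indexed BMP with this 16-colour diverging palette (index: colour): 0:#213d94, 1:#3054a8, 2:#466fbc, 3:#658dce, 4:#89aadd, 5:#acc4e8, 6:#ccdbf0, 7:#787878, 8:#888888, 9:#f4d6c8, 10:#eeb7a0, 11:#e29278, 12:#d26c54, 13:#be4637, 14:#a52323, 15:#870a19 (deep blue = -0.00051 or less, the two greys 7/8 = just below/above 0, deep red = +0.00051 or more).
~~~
<image width="48" height="48" href="data:image/bmp;base64,Qk32BAAAAAAAAHYAAAAoAAAAMAAAADAAAAABAAQAAAAAAIAEAAATCwAAEwsAABAAAAAAAAAAlD0hAKhUMAC8b0YAzo1lAN2qiQDoxKwA8NvMAHh4eACIiIgAyNb0AKC37gB4kuIAVGzSADdGvgAjI6UAGQqHADZ2VoIr/suKvcYzM0VniL24mXd3dBJ7mDmFNaM8/chnIoyCE1VVecpUVmd2RFerqQa4M8c6y7d3IUmmV4dkNGQSVmRFVpq7qFTNUppTW/26h0a9zMlRACQ1h3VoaKqqlsOep4mEK//7mmOf/6UAWalXuIiaV7mHdmOdy6iJe935V2Wt2CAI/+c2qHiJZamHd2WZeJZZqVamQzW+gAOP/oUUiGZoZJmYd3Z2VpUoy4mEJACfYHvflHhGmFVWZWeJiHdXZ5Y4vv+gMQHPZ/7+UEVqp0Zmh0NYh3dmeIZFRJ+QA0n8atv7MCJ7lSaa3FNXd3doiHZmQ0cinf/XeZv6NWWrliJp3pZ4dod5mHdnZTEL//t3mJ38ZlW8qEADnJd4iHeJh3d3dkJMlBJs3cvddUbPyFEDnad3iHeId3iIiGaqMBj/7ZbLVEav+5QHzbiHd3d3d4iIiHaoR//7dTTbVFZoz/gX3Jh3d3d4iId3d3WN//qIQQbsdXlVSftFmGRGd3eIiHd3dmRu/UNIYznZd5pndZ2Wd0M1Z4eIiHd4d2Q36TM3qZymZ3hXd1raiXZlVXd3d3d4d3Y0mXZWis6mVTIQAiSqmpmqdHd3eId3d3dkZ2ZURpuXZlUzIAASNFabhXh3eId3d3d2Z3ZlQzNGaM7O6mNDBHVXdnh3eId3d3d3Z3d4dBA3ZZys7//5eqY1eHh4d4d3d3d3d3Z4l0aIVYqYnf/63GNFaIiId4d3d3d4d3dniImHi/+4rrdo/XRERYiId4h3d3d3h3dlV6m9zMqnm5iJmry2JYh3eJiHd3d3eId1Na78ZUeopSj/iZaFKYh3eIiHd3d3d4d1M5/mVmq6swXf/6MgKod3d3h3d3d3d3d1NayFVGrMshWu7stgWnd3d3d3h3d3d3dkOch4Y0eaokfLVY5ge3d3dmd3iHZnd3dTW7iZdERZkljLQ1xgn1Zmd2ZneIdnd3dUjal2d2RJlZvKVlqhf1RWd2ZmZniHd3d4zbhnhmaLnP/qmnfGBIEkeHZURYqXd2aKu8hqlFi7eby6vIRUAJM3iGZlV7ynd3d4iqVZlVi5IUZnv8ZGhHbP2GirvNpleIdmZlM4tjWHAXdlbv2s+qv/l4u7umMjVnd2VFZZxVNUFahkNq3O6v//drpDQQN1NFZ3VqpndUZkRmVDWFMiNaZqhagVY2mGhTRVV7hGZIqYmoUzXKMSe0NnY0M4VYdb+2RUN7YiJIqYm5VFW/y92jz7VGe6RGN+/ZVDSddpdFd3m3RWWf/8hY3qV6vdqHS/yWJFjceMxzRmjKQ1Re+5m6p1SJZ4eJXPljF6urqs6iFVWdtUI6lWjYmGR6ZUBujPpQKqdovM3EFEI7+kU2M1jFaIVbpCLPv/lSJmZVaJvbiqiO+WZlRWd3ZoY41xT+judFI2iGREWd//7chnd2V2RHdolTekX6W+gyEmmZh2RHrMuGVmd3V1aHdYuVJ5j6SP50Q1Z3iIhTR5hkRnd3ZGi4h5uoFMv+Zd+3qqmHZ3iWRjNFd3d3ZIvg=="/>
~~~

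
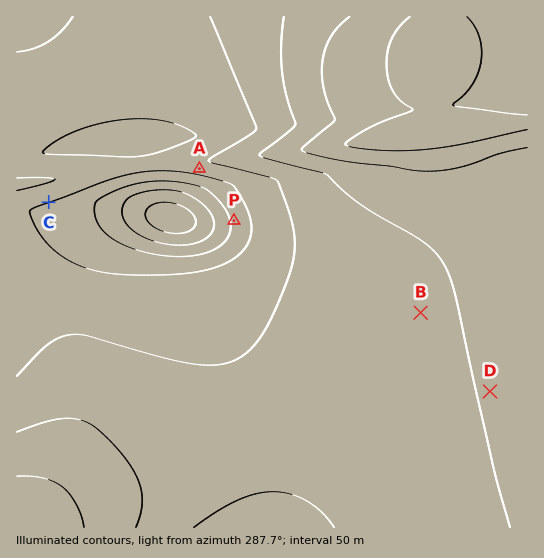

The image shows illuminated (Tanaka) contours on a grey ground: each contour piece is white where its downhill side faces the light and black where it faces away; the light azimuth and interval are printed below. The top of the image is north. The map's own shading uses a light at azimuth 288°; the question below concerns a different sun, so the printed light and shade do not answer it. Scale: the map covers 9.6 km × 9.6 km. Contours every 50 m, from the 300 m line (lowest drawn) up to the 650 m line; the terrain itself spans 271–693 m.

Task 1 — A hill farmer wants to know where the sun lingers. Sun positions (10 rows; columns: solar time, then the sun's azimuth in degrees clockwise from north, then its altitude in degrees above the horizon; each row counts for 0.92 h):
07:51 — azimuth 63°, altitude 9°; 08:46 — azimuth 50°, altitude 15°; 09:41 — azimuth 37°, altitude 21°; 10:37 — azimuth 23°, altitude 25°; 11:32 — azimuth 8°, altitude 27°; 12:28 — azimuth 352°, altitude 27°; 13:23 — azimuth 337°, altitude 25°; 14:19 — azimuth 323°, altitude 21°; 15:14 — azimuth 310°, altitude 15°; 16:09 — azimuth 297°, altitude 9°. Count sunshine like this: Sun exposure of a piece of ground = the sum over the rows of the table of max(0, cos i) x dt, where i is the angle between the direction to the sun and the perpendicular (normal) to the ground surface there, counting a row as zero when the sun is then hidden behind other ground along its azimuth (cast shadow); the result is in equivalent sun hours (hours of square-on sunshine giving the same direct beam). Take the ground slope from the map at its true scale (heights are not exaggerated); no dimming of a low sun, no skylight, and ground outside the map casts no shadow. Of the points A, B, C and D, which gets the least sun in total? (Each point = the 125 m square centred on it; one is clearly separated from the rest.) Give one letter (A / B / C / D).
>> A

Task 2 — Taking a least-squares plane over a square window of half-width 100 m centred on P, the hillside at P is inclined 8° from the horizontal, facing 258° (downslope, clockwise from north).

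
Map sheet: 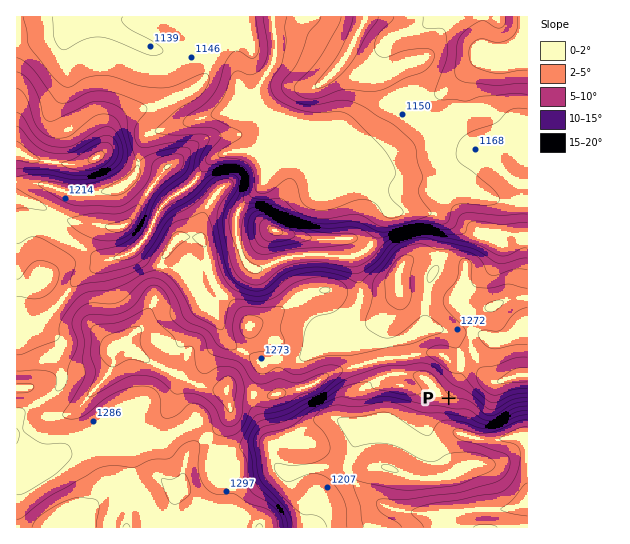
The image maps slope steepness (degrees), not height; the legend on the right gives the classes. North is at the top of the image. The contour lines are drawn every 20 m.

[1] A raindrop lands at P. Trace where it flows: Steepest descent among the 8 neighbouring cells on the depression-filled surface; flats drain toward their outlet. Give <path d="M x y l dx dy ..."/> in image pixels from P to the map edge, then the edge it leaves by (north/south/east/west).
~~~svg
<path d="M449 398l-3 3 0 22 8 8 3 2 10 2 2 2 4 0 1 1 5 0 2 1 22 0 2-1 5 0 1-1 7 0 1-2 8 0"/>
exit: east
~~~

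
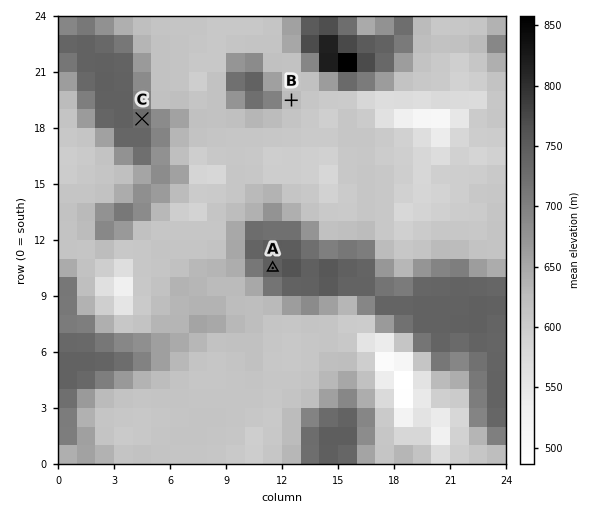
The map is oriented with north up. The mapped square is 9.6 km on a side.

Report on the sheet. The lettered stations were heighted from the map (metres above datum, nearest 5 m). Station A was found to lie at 745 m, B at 625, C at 735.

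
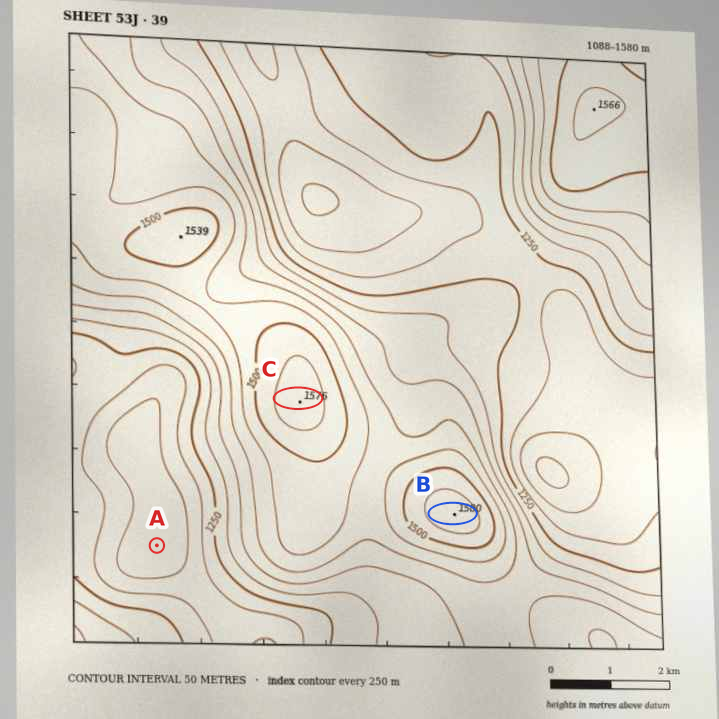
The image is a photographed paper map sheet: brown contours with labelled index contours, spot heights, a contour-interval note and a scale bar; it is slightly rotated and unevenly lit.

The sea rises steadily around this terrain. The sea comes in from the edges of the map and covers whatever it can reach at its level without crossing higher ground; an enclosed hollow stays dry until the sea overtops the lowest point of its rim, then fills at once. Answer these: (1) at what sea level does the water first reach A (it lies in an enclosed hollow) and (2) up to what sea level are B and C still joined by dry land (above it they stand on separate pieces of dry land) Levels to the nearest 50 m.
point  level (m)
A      1200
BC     1450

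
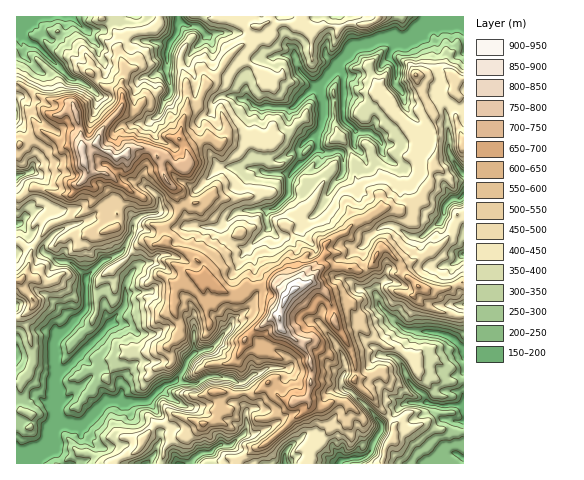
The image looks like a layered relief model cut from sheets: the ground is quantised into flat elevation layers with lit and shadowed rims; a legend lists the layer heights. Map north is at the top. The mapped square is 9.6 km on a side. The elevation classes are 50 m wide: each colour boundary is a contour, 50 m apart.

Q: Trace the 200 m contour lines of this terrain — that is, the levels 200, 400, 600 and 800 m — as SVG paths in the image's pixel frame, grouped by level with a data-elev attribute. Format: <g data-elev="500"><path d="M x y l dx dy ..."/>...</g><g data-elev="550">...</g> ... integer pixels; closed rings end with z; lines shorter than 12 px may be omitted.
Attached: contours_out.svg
<g data-elev="200"><path d="M335 463l5-6 20-1 8-2-8 6-9 0-9 3"/><path d="M463 461l-11-8 4-2 7 4"/><path d="M17 441l3 3 2 1 14-5 4-3 1-13 5-4 1-6-7-16 6 0 0-19 2-5-1-28 3-16 5-6 5 3 3-2 7-9 7-3 6-5 1-17-1-15 8-4-3 15 1 22-10 14-18 19 1 22 5-2 30-29 9-13 11-6 1 0-2 6 3 5-10 5-26 29-19 19-1 4 3 8 0 5 1 1 6-2 0 2-9 13 2 6 11 2 4 0 22-23 13 1 4-7 3 2 1 5 2 1 19 1 12-9 8-5 7-2 6-4 0 5-12 6-16 17-16 1-7 4-5 0-7-3-7 1-20 24-3 1-3 6-2 0-4-6-13-1-2 3 3 9-2 9-3 4-6 1-10 5"/><path d="M463 424l-10-3 1-1 6 0 2-2-4-10-16-1-19-4 3-4 5 3 10 3 15-2 4-3 2-7 1 1"/><path d="M463 360l-1 0-4-12-10-8-9-4-18-4 7-2 20 3 8 4 7 6"/><path d="M463 197l-2 2-3 0 5-7"/><path d="M463 35l-5-3-6 2-10-1-4 4-5-3-5 8-7 2-14 8-11 0-4 4 6 11-2 13-2-14-4-4-4-2 2-13-7-1-11 5-13 3-3 6-7 4-2 3 3 8-2 7 1 12-2 22 2 4 10 10 1 2-3 1-13-13-2-39-1-5-2 0-10 13 2 13 0 14-7 18-2 11 1 3 4 4-11 2-25 24 1-5 8-12 7-2 9-9 0-6-2-4-12 7 2-6 14-14 2-11 0-13-4-9-7 3-12 12-6 0 0-1 21-23-2-4-9-10 0-4 10 12 6 1 6-5 10-15 10-8 3-8 5-5 20-3 26-9 8 4 15-14"/><path d="M76 17l6 10-11-6-15-1-16 3-1 4-10 6 2 5 8 5 17 22-20-17-7-1-5-4-3 4-4-6"/><path d="M181 17l6 6 5 3-11 1-1 7-7 9-3 7-3 14-2-12 2-11 7-9 1-15"/></g><g data-elev="400"><path d="M120 463l19-7 6-4 10-14 0-7 3-3 4 0 3 3-3 28 3-3 2-7 6-4 10 3 6 1 7-7 8-1 5 1 4 0 5-8 11 4 7-3 8-9 2-9 5 18-11 7-2 9-16 1-5 8 1 3"/><path d="M259 463l4-3 7 0 6-2 2-7 5-7 10-7 5 0 4-4 4 0-2 7-9 11 0 1 6 2-4 9"/><path d="M316 463l2-3-1-6 9-7 4-7 5-2 4 2 4-1 6 8 2 0 9-11 5 0 9-10-6-13-18-19-6-4-1-4 10 4 35 31 0 12-6 9-3 13-6 8"/><path d="M388 463l3-12 8 0 6-7 1-6 18-14-3-1-9 1-3-2 0-3 5-7-2-2-6 0-9 6-5 0-4-10 4-4-3-6 8-1 1-6 5-1 0-2-6-12 0-7-3-4-4-3-13-2-1-3 2-5 19 3 9 8 8 15 6 5 4-9 0-15-2-7-17-2-5-5-8-3-2-4-5-2-7-9 0-6-8-11 0-9-6-11 6-2 5-3 6 1 0 7 9 14 2 2 8-2 10 12 8-2 41 7 4 0"/><path d="M17 321l7 0 7-2 11-11 3-9-6-7 6-1 11 1 8-3 3-3 0-5 5-4-1-5-5-3-16 2 0-7-2-2-11-5-1-5 2-6 14-14 5-3 8-1-10 9-6 8 0 4 7 3 6-4 5-1 1 6 2 2 11 2 4-1 7 2 2-2 0-5 2-2 15-1 11-6 6-10 1-9 4-6 7-3 18-2 1 1-2 1-10 2-6 4-3 4-2 11-8 20-21 12-6 9 2 1 10-1 19-21 9 0 13 7-1 2-6 5-1 7-6 4 0 6 1 2 5 1 8-1-1 6-7 1-3 3 3 3-2 5 3 7 0 14 10 7-11 8-5 9 2 5 8 6-6 5 1 5-2 5 0 2 3 3 15-9 9 0 5-5 3-5 2-10 8-7 2-14 3-8 3 5 0 12 3 4 10-2 12-13 9-7 1 6-7 8-3 7-8 9-11 3-8 7-4 8-1 6 4 1 10-5 9-2 20 4 8 5 4-1 8-7 5 2-1 1-12 9-3 1-27-4-6 1-13 8-9-1-4 1-4 5 8 7 6 3 0 5-7 0-22-6-1 6 2 7-1 2-13-1-1 6-8 7-22 4-1 4 9 3 1 4-10 8-13 5-2 4"/><path d="M463 309l-10-4 10-6"/><path d="M17 298l5 3 2 3-3 7-4 3"/><path d="M463 265l-11 9-5-5-7 0-3-3 11-8 0-6 3-5 6-4 3-15 3-5"/><path d="M17 245l6 7-6 11"/><path d="M17 209l2 1 6-6 7-4 4 2 0 4 7 2-12 15 1 5 6-3 1 0-1 7-5 8-5 3-8-6-3 1"/><path d="M463 207l-10 3-1 7-8 16-4 1-2-3-3 1-12 10-13-3-9-9 12 3 9-3 8-9-1-6 5-4 2-5-1-9 7-7-2-4 1-4 4-1 7 7 3-1-2-11-3-4-2-6-5-5 0-37 2-15 3 5 4 12 3 25 4 7 4 4"/><path d="M17 169l10 0 6-7 2 2 3 9-1 2-15 5-5 7"/><path d="M17 99l3 13-1 8-2 5"/><path d="M463 73l-8-6-10-4-29 1-6-2-2 1-1 17 6 11 1 7 2 5-3 7 6 10-1 2-8-4-9-8-6-13-9-10-2-9-5 1-5-1-6 13 1 3 3 6 5 3 12 15 9 8 11 15-1 9-5 7 8 9 1 5-3 5-10 1-20-8-4 5-4 2-13 3-3-3-2 7-13 6-15 21-9 7-7 2 0-3 6-7 4-9 6-18-2-1-17 19-23 13-10 4-1 4 7 15-1 2-2 1-9-3-15 8 10-16-3-12-21 0-10 5 0-3 7-10 36-9 5-4 1-3-1-3-4-2-27-3-10-10-10-7 17-8 8-10 13 3 11-1 9-8 2-7-6-6-2-7-3-2-4 1-4 6-2 1-9-4-7 1-12-11-7-13-8-3-7 5-1-1 1-5 4-4 11-5 8-15 9-7 5 2 6 15 4 7 15 3 3-5 1-8 6-3-2-8-1-2-4 4-3 0-23-9-3-4 10-12 10-1 2-2 7-8-1-5 3-4 5 0 6 5 9 2 6 5 3 6-1 8 3 9 1-1 2-20 4-7 7-5 7-1 3 10 11-12 7 1 7 2 7 0 13-6 5-4 0-2"/><path d="M99 17l-1 3 4 1 3-1-1-3"/><path d="M155 17l-6 7-8 2-15 2-6 2-7-1-1 9-8 3 4 9-4 5 4 8-3 6-13-16-8-7-2-1-3 3-1 8-5 0-3 1 5 16 14 8 14 14 1 2-6 4-2 0-2-4-7-5-10-4-10-1-6-4-9 3-9 0-26-13"/><path d="M211 17l-4 1 4 4 23 5 8 4 0 3-19 9-4 10-5 7-4-1-3-5-3-1-10 4-5 10-3-2-2-6 4-16-5 2-3 5-3 9-1 37-4 8-5 2-7 12-7 2-2-2 6-6 4-15 4-5 0-3-5-7-6 1-9-4-6 1 1-4 9-5 5-4 1-4-3-3-3-12-17-5-1-2 2-3 4-2 21-2 7-9-2-8"/><path d="M294 17l-3 2-12 1-4-3"/><path d="M362 17l-23 7-10 0-6-3-8 1-4-2-1-3"/></g><g data-elev="600"><path d="M258 447l2 1 7-2 27-24 21-9 8-1 6-3 5-6 0-3-2-1-7 3-4-3-1-7 6-9-1-5 1-6-2-5 1-7 2-2 6 2 1-4-7-17-13-18 1-2 5 0 19 21 10 13 6 17 1 0 1-7-2-10-8-25-8-36-2-7-6-2-3-9 2-2 4-1 9 0 15 3 5-3-7-8-19 0-4-4 1-2 7-4-1-2-6-2 0-4 5-6 9-4 5-11-9 6-23 10-2 3 1 8-5 6-6 2-1-1 2-5-3-1-13 7-3 0-4-2-8 8-15 8-2 7-10 1-6-3-9 7-3 1-6-2-10-17-10-10-8-5-12-4-15-2-1-2 0-6-6-2-3 0-4 5-7 3 1 2 21 4 9 5 6 8-2 1-13-2-3 1 6 11-2 4-6 1 2 12-1 18 2 5 4 4 2 0 0-10 3-6-2-7 2-4 8 2 7 5 8 14 3 15 2 3 4-5-4-10 1-4 6 0 4-5 7-3 16 1 12-11 4-1 0 19-2 4-22 24-1 2 1 5-4 12-9 6 19 3 5-9 5-4 8 4 24 2 0-2-8-8 2-1 11 4 9 7 3 11-3 8-6 1-4 3-3 0-3-2-2-6-7-1-11 8-6 9 1 3 9-1 5 6 11 8 2 6 5 1 1 2-6 9z"/><path d="M201 426l3 1 4-4-8-2-1 2z"/><path d="M212 396l11-2 4-2-6-3-8-1-5 3z"/><path d="M353 383l3 1 1-1 0-6-1-2-5 4z"/><path d="M414 299l2 0 0-4 2-1 12 1 1-7-25-14-1 4 5 5 4 8-1 2-4 2z"/><path d="M369 269l9-2 1-7 5-8 5 1 8 8 0-2-9-13-5-4-4 0-7 11-3 11z"/><path d="M194 204l5-2-6 0-1 1z"/><path d="M141 201l6 0-1-5-12-8-7-8 3-3 6 1 3-6 7-6 3 9 22 23 7 4 8-6 0-8-7-6-2-3 15 1 10-18-5-17-11-14-1-16-2-1-4 5-4 9-6 1-8 5 2 4 5 6-2 0-11-2-7-4-10-2-5-3-7-1-3-3-9 3 4-8 11-8 0-12-3-12-4-4-4 2 0 9-2 5-16 16-10 8-3-4-2-20-5-6-6-3-5-1-23 4 5 8-10 1 0 6 5 7 14 10 0 4-1 2-19-6 15 14 5 10 6 0 1 13 4 7-8 5 3 11-5 5 9 5 12-6 7 0 6 3 8-5 1-5 5-1 13 4 7 6z"/></g><g data-elev="800"><path d="M295 341l3 0-6-6-5-9 0-13 8-12 22-17-3-9-7 1-3-5-19 9-8 6 2 8-1 5-11 21 0 1 6 1 4 11 14 5z"/><path d="M87 173l2-1-3-20 0-6-5-6-3 7 3 17 5 5z"/><path d="M116 161l7-3 6 2 2-3-1-9-3 0-8 6-4 0-4-4-7-1-3-2-1-3 1-7-2-3-1 1-6 10 18 11z"/></g>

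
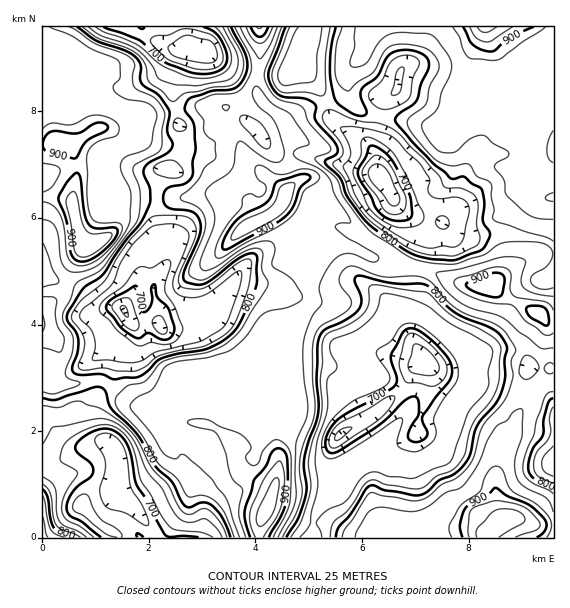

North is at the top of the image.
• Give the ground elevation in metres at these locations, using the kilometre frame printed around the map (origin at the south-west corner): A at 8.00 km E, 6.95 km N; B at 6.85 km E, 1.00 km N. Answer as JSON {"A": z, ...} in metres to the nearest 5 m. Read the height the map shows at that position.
{"A": 820, "B": 765}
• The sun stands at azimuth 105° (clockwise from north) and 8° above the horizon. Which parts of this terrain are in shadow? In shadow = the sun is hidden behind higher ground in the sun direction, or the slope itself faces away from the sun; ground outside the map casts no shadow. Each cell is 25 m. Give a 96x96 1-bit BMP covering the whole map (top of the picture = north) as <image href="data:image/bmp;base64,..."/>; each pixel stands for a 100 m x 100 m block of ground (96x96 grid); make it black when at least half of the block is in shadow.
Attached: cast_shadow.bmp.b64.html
<image width="96" height="96" href="data:image/bmp;base64,Qk2+BAAAAAAAAD4AAAAoAAAAYAAAAGAAAAABAAEAAAAAAIAEAAATCwAAEwsAAAIAAAAAAAAA////AAAAAAAAAAAAfwAPgAADgAAAAAAD/wAfwAAPgAAAAAAH/wAfwAAfgAAAAAwP/wAP4AAfAAAAABwH/wAP8AAfAAAAADxH/wAH8AAfgAAAADjj/4AH+AAPwAAAAHnA/4AD+AOH4AAAACPAP8AB+APA4AAAAOfAD8AA/AfgYAAAAeeAA+AAfAfwIAAAA+AAAeAAAAP+AAAAA+wAAeAAAAD/AAAAB/wAAfAAAAB/gAAAB/wAAPAAAAA/wAAAD/gAAPABAAA/wAAAH/gAAHADwAAfwAAAH/gAAAAD8AAf4AAAP/AAAAAD+AHf4AAAP+AAAAAB/gHf4AAAH8AAAAAA/wAP4AAAD4AAAAAAP4AP8AAADwAAAAAAD8AH+AAADgAAAAAAA+DH/AAADAAAAAAAAeDj/gAAHAAAAAAAAOBg/gAAHAAAAAAAAABw/wAAAAAAAAAAAABwfwAAAAAAAAAAAAB4PwAAABgAAAAAAAB8PwAAAHwAAAAAAAD8HwAAAPwAAAAAAAD8HwAAAP4AAAAAAAD8HwAAAP+AAAAAAAD4PwAAAP//AAAAAADwPwAAAD//wAAAAADgHwAAAAP/8AAAAAHADwAAAAPP+AAAAAAABwAAAAPH/AAAAAAAAAAAAEPD/gAAAAAAAAAAAEPB/gAAAAAAAAAAAMPA/wAAAAAAAAAAAcGA/wAAAAAAAAAAAcGAfwAAAAA4AAAAAMAAPwAAAABwAAAAAAAAH4AAAADgAAAAAAcAH4AAAADgAAAAAAfAD4AAAADAAAAAAAfgD4AAAAAAAAAAAAfwB4AAAAAA4AAAAAfwB8AAAAAAIAAAAAf4B8AAAAAGAAAcAAf4A8AAAAAPgAB+AAP9gMAAAAAP8AD+AAP/wAAAAAAD8AD8AAP/4AAAAAAA8AD8AAH/8AAAAAAAYAD8AAH/8AAAAAAAAAD8AAH/+AAAAAAAwAD8AAD//AAAAAAB4AD8AAA//gAAAAAB8AD4AAAAP8AAABwB8AB4AAAAAPAAADwB8AA4AAAAAPAAAHwB8AA4AAAAAPgAAHwAeAA4AAAAAPgAAPwAGAAYAAA4AHwAAPgAAAAAAAB8AAYAAfggAAAAAAA8AAcAAfAAAAAAAAAAAAAAAfCAAAAAAAAAAAAAAeHAAAAAAAAAAAAAAcOAAAAAAAAAAAAAAA8AAAAAAAAAAAAAAB8AAAeAAAAAACAAADwAAAeAAAAAACAAADgAAAOAAAAYAAAAABAAAAEAAAA4AAAAAAAAAAAAAAAAAAAAAAAAAAAAAAAAAAAAAAAAAAAAAAAAAAAAAAAAAAAAAAA4AAAAAB2AAAAAAAB+AAAAAB+AAAAAAAAfCAAGAB+AAAAAAAAPfgAOAB+AAAAAAAAB/gAeAB/AAAAAAAAD/wA+AA3AAAAAAAAP/wA+AA7gAAAAAAAf/wB/AAMAAAAAAAAf/wB/AAAAAAAAAAA//wB/AAAAAAAAAAA//gB/AAAAAAAAAAA//gB/AAAAAAAAAAA//gB/AAABAAAAAAAf/wA/gAADgAAAAAAf/wA/gAAHgAA="/>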